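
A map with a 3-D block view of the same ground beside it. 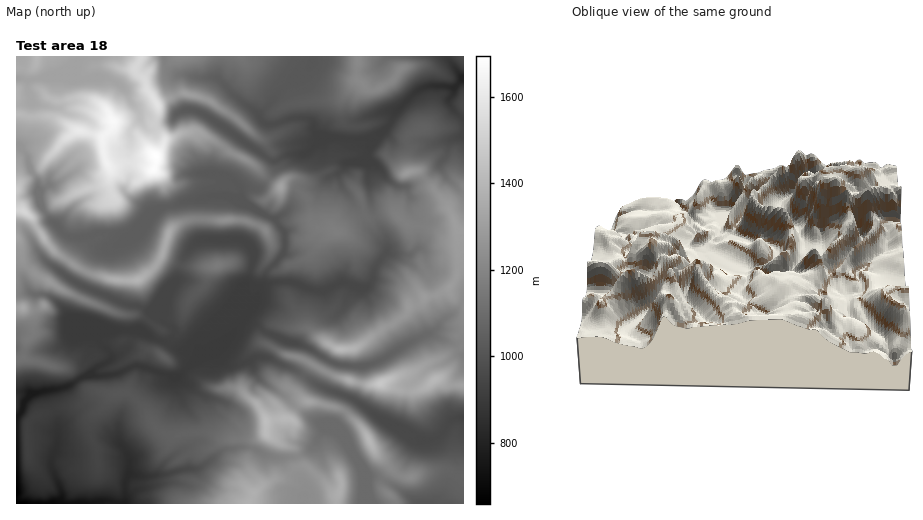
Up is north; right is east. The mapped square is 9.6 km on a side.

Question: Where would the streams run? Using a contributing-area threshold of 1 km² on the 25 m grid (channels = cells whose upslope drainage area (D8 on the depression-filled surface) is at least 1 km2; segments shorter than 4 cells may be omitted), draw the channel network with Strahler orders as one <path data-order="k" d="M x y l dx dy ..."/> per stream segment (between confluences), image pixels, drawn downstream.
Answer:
<path data-order="2" d="M56 503l-39 0"/><path data-order="2" d="M130 474l-5 8 0 20-6 1-1-1-6 0-1-1-12 0-1 1-6 0-1 1-35 0"/><path data-order="1" d="M229 449l-6 1-6 6-18 12-12 0-1 2-10 1-9 3-9 0-7 3-12 0-1-2-8-1"/><path data-order="1" d="M120 445l5 5 5 9 0 15"/><path data-order="1" d="M57 444l-1 1-1 7-3 7 0 9 9 21 0 10-5 4"/><path data-order="1" d="M322 431l6 0 7 2 28 30 7 10 1 30"/><path data-order="1" d="M364 407l13 10 8 4 8 8 13 9 29 0 5-2 5-5 3-7 5-5 2-1 8 0 0-1"/><path data-order="1" d="M204 396l-4-2-10-10-2 0-8-4-6-6"/><path data-order="3" d="M85 375l-18 12-7 1-1 1-7 0-2 1-10 1-1 2-5 0-9 9-1 6-3 4-3 4-1 3 0 75"/><path data-order="2" d="M174 374l-12 0-21-8-7 0-14 7-7 1-1 1-9 0-1 1-17-1"/><path data-order="2" d="M193 365l-4 1-8 8-7 0"/><path data-order="1" d="M248 362l-7 3-13 0-12-10-6 1"/><path data-order="2" d="M210 356l-3 2-3 2-2 0-2 2-3 0-2 3-2 0"/><path data-order="2" d="M99 342l12 11 0 6-3 3-11 5-5 5-4 1-3 2"/><path data-order="1" d="M83 338l9 0 4 1 3 3"/><path data-order="1" d="M427 334l-22 11-19 13-9 4-10 4-23 0-1-1-6 0-8-4-24-15-7-2-5 0-2-3-3 0-5-3-3 0-7-4-3 0-5-2-7-7-5-1-5-6-4 0"/><path data-order="2" d="M159 318l5 5 9 4 2 4-1 4-6 6-7 0-3-1-12-6-3-3-27 0-3 2-10 2-4 4 0 3"/><path data-order="2" d="M244 318l-10 15-24 23"/><path data-order="1" d="M158 310l0 7 1 1"/><path data-order="2" d="M259 290l-4 14-11 14"/><path data-order="1" d="M71 279l3 3 16 8 18 6 12 7 7 2 12 1 6 4 3 0 9 8 2 0"/><path data-order="1" d="M403 255l-12 0-1-1-5 0-9 11-2 6 0 6-3 5-6 6-14-3-3-2-8 0-15 8-9 0-1-1-3 0-7-2-6-4-7-2-18 0-10 3-5 5"/><path data-order="1" d="M216 240l26 0 10 10 0 17-2 4 0 6-1 2-8 9-10 16-23 24 0 10 6 7-1 0-20 20"/><path data-order="2" d="M257 212l13 6 2 0 13 15 0 16-8 13-10 8-2 5 0 6-5 5-1 4"/><path data-order="2" d="M154 208l3-1 16-1 14-6 12 0 14-5 8 0 7 3 11 8 9 1 9 5"/><path data-order="2" d="M41 192l0 8 2 5 0 4 2 3 3 3 2 5 6 5 10 10 5 2 10 0 14-4 20 1 1 1 6 0 1 1 7-3 24-25"/><path data-order="1" d="M399 186l-2 0-7-5-6-5-1-4-15-15 0-4"/><path data-order="1" d="M49 185l-7 5-1 2"/><path data-order="1" d="M207 173l3 0 1 1 12 0 4 2 8 5 6 7 1 9 15 15"/><path data-order="1" d="M343 167l4-4 3 0 11-4 7-6"/><path data-order="1" d="M28 165l4 7 6 7 0 8 3 5"/><path data-order="2" d="M368 153l2-7 8-8 1-4"/><path data-order="1" d="M452 139l1-1 7-1 1-3 2-3 0-10-1-3-13-14 0-5 4-4 1-7 1-1"/><path data-order="2" d="M323 138l39 1 17-5"/><path data-order="3" d="M379 134l2 0 9-10 6-13 23-22 9-3 27 1"/><path data-order="1" d="M218 124l4 1 7 6 5 3 9 9 16 10 6 3 6 4 6 0 4-3 6-2 15 0 9-5 12-12"/><path data-order="1" d="M140 120l0-5-2-5-8-9-4-9-8-9-6-2-2-2-29 0-3-3 0-4 2-1 0-14"/><path data-order="1" d="M32 97l-5-9 0-8-3-1-7 0"/><path data-order="3" d="M455 87l6-7 2 0 0 1"/><path data-order="1" d="M213 78l5 1 18 18 7 6 8 5 8 8 5 7 2 1 8 0 16-6 18 0 6 6 0 7 7 7 2 0"/><path data-order="1" d="M312 64l1-2 0-5"/>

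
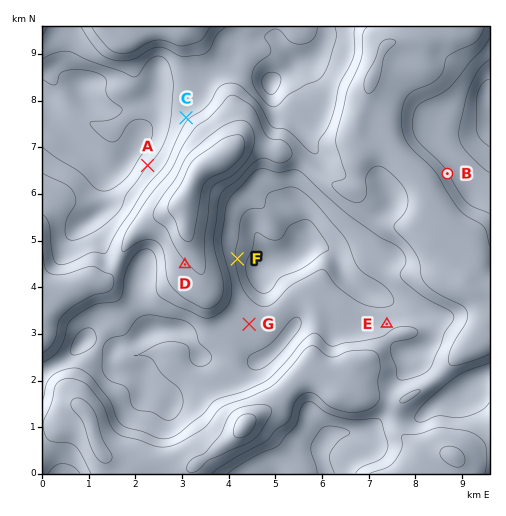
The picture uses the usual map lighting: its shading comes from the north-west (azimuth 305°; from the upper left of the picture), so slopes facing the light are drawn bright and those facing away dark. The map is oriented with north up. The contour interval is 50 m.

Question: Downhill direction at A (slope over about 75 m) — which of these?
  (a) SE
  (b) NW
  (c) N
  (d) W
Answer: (b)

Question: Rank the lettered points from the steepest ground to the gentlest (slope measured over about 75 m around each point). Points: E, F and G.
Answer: F E G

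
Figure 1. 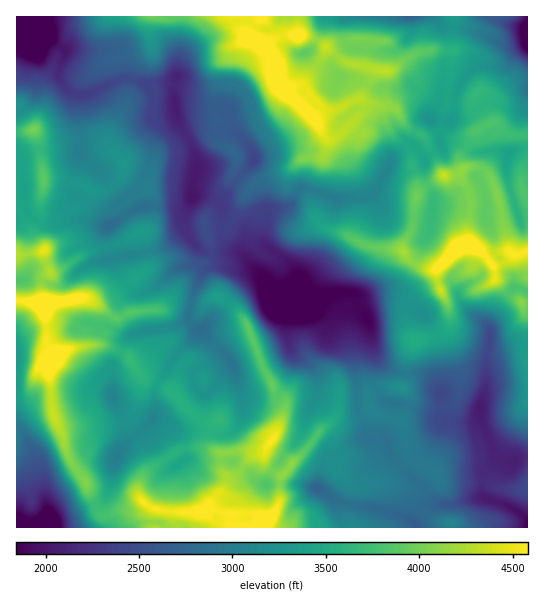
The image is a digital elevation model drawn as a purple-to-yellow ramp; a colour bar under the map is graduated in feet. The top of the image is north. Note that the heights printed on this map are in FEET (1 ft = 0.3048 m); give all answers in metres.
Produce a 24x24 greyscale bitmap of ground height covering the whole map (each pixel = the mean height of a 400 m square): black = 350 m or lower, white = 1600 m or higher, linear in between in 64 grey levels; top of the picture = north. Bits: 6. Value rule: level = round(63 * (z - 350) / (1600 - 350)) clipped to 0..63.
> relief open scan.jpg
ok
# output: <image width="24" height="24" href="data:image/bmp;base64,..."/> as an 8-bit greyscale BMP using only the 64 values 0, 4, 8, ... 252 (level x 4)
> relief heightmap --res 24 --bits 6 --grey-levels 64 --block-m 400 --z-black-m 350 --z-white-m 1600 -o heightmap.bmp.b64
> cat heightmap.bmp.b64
<image width="24" height="24" href="data:image/bmp;base64,Qk12BgAAAAAAADYEAAAoAAAAGAAAABgAAAABAAgAAAAAAEACAAATCwAAEwsAAAABAAAAAAAAAAAAAAEBAQACAgIAAwMDAAQEBAAFBQUABgYGAAcHBwAICAgACQkJAAoKCgALCwsADAwMAA0NDQAODg4ADw8PABAQEAAREREAEhISABMTEwAUFBQAFRUVABYWFgAXFxcAGBgYABkZGQAaGhoAGxsbABwcHAAdHR0AHh4eAB8fHwAgICAAISEhACIiIgAjIyMAJCQkACUlJQAmJiYAJycnACgoKAApKSkAKioqACsrKwAsLCwALS0tAC4uLgAvLy8AMDAwADExMQAyMjIAMzMzADQ0NAA1NTUANjY2ADc3NwA4ODgAOTk5ADo6OgA7OzsAPDw8AD09PQA+Pj4APz8/AEBAQABBQUEAQkJCAENDQwBEREQARUVFAEZGRgBHR0cASEhIAElJSQBKSkoAS0tLAExMTABNTU0ATk5OAE9PTwBQUFAAUVFRAFJSUgBTU1MAVFRUAFVVVQBWVlYAV1dXAFhYWABZWVkAWlpaAFtbWwBcXFwAXV1dAF5eXgBfX18AYGBgAGFhYQBiYmIAY2NjAGRkZABlZWUAZmZmAGdnZwBoaGgAaWlpAGpqagBra2sAbGxsAG1tbQBubm4Ab29vAHBwcABxcXEAcnJyAHNzcwB0dHQAdXV1AHZ2dgB3d3cAeHh4AHl5eQB6enoAe3t7AHx8fAB9fX0Afn5+AH9/fwCAgIAAgYGBAIKCggCDg4MAhISEAIWFhQCGhoYAh4eHAIiIiACJiYkAioqKAIuLiwCMjIwAjY2NAI6OjgCPj48AkJCQAJGRkQCSkpIAk5OTAJSUlACVlZUAlpaWAJeXlwCYmJgAmZmZAJqamgCbm5sAnJycAJ2dnQCenp4An5+fAKCgoAChoaEAoqKiAKOjowCkpKQApaWlAKampgCnp6cAqKioAKmpqQCqqqoAq6urAKysrACtra0Arq6uAK+vrwCwsLAAsbGxALKysgCzs7MAtLS0ALW1tQC2trYAt7e3ALi4uAC5ubkAurq6ALu7uwC8vLwAvb29AL6+vgC/v78AwMDAAMHBwQDCwsIAw8PDAMTExADFxcUAxsbGAMfHxwDIyMgAycnJAMrKygDLy8sAzMzMAM3NzQDOzs4Az8/PANDQ0ADR0dEA0tLSANPT0wDU1NQA1dXVANbW1gDX19cA2NjYANnZ2QDa2toA29vbANzc3ADd3d0A3t7eAN/f3wDg4OAA4eHhAOLi4gDj4+MA5OTkAOXl5QDm5uYA5+fnAOjo6ADp6ekA6urqAOvr6wDs7OwA7e3tAO7u7gDv7+8A8PDwAPHx8QDy8vIA8/PzAPT09AD19fUA9vb2APf39wD4+PgA+fn5APr6+gD7+/sA/Pz8AP39/QD+/v4A////ACgkTIygsMDI0NDQ1MCcgHRsaGBoaFhIOEQ8bKCYvLiwvMzEtLiAaHBwbGhkXEA8SFRUlKSEnJyYoLS0sLCIeHx0cGxsYERARGBwrJh4gIyQnLC0xKyggHxwbHBoXEQ8QHCcsJiEfHyElJiYvLiUlHxsbGxcUEBEXIi0qJCAgHyMkJSElKyIiIB0cGxYUDxMdJy8oIx8jIyQhIB8lKCIgHx0dHRYVEhMdKTYuJiImIyIhHh4nHhkbGRcZHRoYFRUeJzQyLCckIiEdHCIlExIQERAZIyIgGRcgKjMsKSgkIR8bHSUaDAwMDQwaIiIkGxokMzgzMSgmJSEdIB8NBwcKCw0bICQoIiMqKy4pKSQiIB4ZGxMLCgoMDxQdIy0rLC8rLS4mIR8gHxoVEg4NDg4SGiMoLDEzMTIyKSojIB4gHhUSExAQFRseJigpKykzNC8vJCMhHhsdHRISExMSFh8iIiIhKCgrLCwoJCUhIB4cGxEOEhYWGBweHh4gKSgrLCsnJCcgHx8eGxIOEhYZHyIlJSEfJiouKyknJCUeHiAeGhMPFBcXISsuLCchJCQnKCUkKCUdHR4aFRETFxcbJS4yMC0oJiMkKCgmIR8YFxoYEw8UFxghLjQzMC8tJyIjJiYiGBYTFBUWExAUGRsqNjQuLi4sJyQjJSQfEBARFhYXFxEYJCkzNTAuLi8uKSUjIh8bBwkPFRgaHhgeLDM1My4vLCwqKCckIRsRBAgRGh8hJSUoLzQ0MjEmJCQiHyAhHRgOA=="/>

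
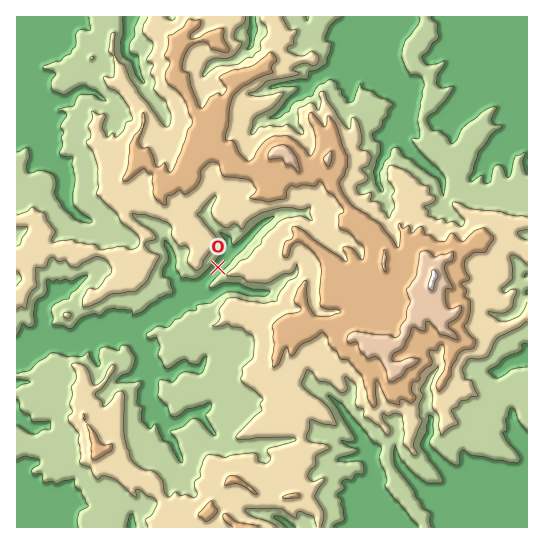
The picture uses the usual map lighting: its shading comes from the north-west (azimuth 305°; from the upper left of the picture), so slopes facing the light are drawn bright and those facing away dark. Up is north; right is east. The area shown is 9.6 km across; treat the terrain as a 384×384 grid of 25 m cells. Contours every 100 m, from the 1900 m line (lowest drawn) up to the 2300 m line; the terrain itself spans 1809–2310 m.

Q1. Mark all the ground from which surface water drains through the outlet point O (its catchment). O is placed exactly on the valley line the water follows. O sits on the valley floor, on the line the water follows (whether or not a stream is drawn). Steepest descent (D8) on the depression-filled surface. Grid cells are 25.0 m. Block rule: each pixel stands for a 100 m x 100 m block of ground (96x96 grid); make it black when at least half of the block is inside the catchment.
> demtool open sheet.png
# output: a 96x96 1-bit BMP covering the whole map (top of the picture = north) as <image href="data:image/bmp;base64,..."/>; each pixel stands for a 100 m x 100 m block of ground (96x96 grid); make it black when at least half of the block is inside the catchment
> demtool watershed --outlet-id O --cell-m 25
<image width="96" height="96" href="data:image/bmp;base64,Qk2+BAAAAAAAAD4AAAAoAAAAYAAAAGAAAAABAAEAAAAAAIAEAAATCwAAEwsAAAIAAAAAAAAA////AAAAAAAAAAAAAAAAAAAAAAAAAAAAAAAAAAAAAAAAAAAAAAAAAAAAAAAAAAAAAAAAAAAAAAAAAAAAAAAAAAAAAAAAAAAAAAAAAAAAAAAAAAAAAAAAAAAAAAAAAAAAAAAAAAAAAAAAAAAAAAAAAAAAAAAAAAAAAAAAAAAAAAAAAAAAAAAAAAAAAAAAAAAAAAAAAAAAAAAAAAAAAAAAAAAAAAAAAAAAAAAAAAAAAAAAAAAAAAAAAAAAAAAAAAAAAAAAAAAAAAAAAAAAAAAAAAAAAAAAAAAAAAAAAAAAAAAAAAAAAAAAAAAAAAAAAAAAAAAAAAAAAAAAAAAAAAAAAAAAAAAAAAAAAAAAAAAAAAAAAAAAAAAAAAAAAAAAAAAAAAAAAAAAAAAAAAAAAAAAAAAAAAAAAAAAAAAAAAAAAAAAAAAAAAAAAAAAAAAAAAAAAAAAAAAAAAAAAAAAAAAAAAAAAAAAAAAAAAAAAAAAAAAAAAAAAAAAAAAAAAAAAAAAAAAAAAAAAAAAAAAAAAAAAAAAAAAAAAAAAAAAAAAAAAAAAAAAAAAAAAAAAAAAAAAAAAAAAAAAAAAAAAAAAAAAAAAAAAAAAAAAAAAAAAAAAAAAAAAAAAAAAAAAAAAAAAAAAAAAAAAAAAAAAAAAAAAAAAAAAAAAAAAAAAAAAAAAAAAAAAAAAAAAAAwAAAAAAAAAAAAAB/wAAAAAAAAAAAAAD/4AAAAAAAAAAAAAD/4AAAAAAAAAAAAAD/wAAAAAAAAAAAAAH/wAAAAAAAAAA/gAH/gAAAAAAAAAB/4AH/gAAAAAAAAAD/+AP/gAAAAAAAAAH//Af/gAAAAAAAAAP//g//gAAAAAAAAAH//x//gAAAAAAAAAH//7//AAAAAAAAAAH////+AAAAAAAAAAP////8AAAAAAAAAA/////4AAAAAAAAAB/////wAAAAAAAAAD/////gAAAAAAAAAP/////AAAAAAAAAAf////+AAAAAAAAAAf////+AAAAAAAAAAf////8AAAAAAAAAAH////4AAAAAAAAAAD////4AAAAAAAAAAB////4AAAAAAAAAAA/4P4YAAAAAAAAAAA/wHwAAAAAAAAAAAAfgDwAAAAAAAAAAAAcADgAAAAAAAAAAAAAAAAAAAAAAAAAAAAAAAAAAAAAAAAAAAAAAAAAAAAAAAAAAAAAAAAAAAAAAAAAAAAAAAAAAAAAAAAAAAAAAAAAAAAAAAAAAAAAAAAAAAAAAAAAAAAAAAAAAAAAAAAAAAAAAAAAAAAAAAAAAAAAAAAAAAAAAAAAAAAAAAAAAAAAAAAAAAAAAAAAAAAAAAAAAAAAAAAAAAAAAAAAAAAAAAAAAAAAAAAAAAAAAAAAAAAAAAAAAAAAAAAAAAAAAAAAAAAAAAAAAAAAAAAAAAAAAAAAAAAAAAAAAAAAAAAAAAAAAAAAAAAAAAAAAAAAAAAAAAAAAAAAAAAAAAAAAAAAAAAAAAAAAAAAAAAAAAAAAAAAAAAAAAAAAAAAAAAAAAAAAAAAAAAAAAAAAA="/>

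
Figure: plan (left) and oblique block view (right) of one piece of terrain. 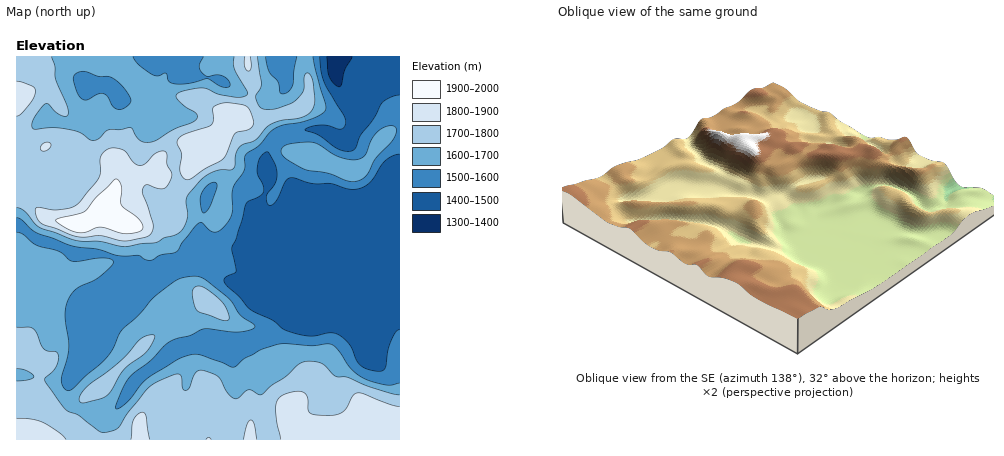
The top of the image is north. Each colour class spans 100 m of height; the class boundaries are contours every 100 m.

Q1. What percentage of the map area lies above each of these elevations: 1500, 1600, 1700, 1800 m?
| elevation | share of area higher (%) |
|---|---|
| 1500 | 79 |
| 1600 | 60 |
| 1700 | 34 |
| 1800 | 11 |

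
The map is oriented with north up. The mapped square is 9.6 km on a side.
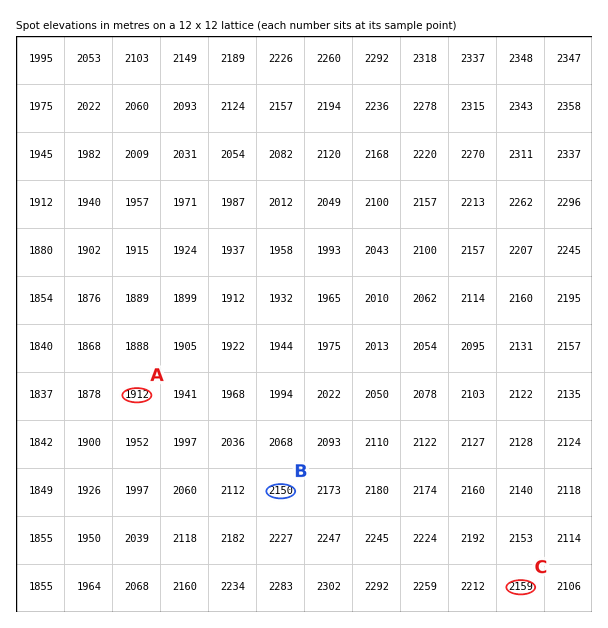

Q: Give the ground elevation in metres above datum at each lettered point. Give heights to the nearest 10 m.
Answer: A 1910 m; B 2150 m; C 2160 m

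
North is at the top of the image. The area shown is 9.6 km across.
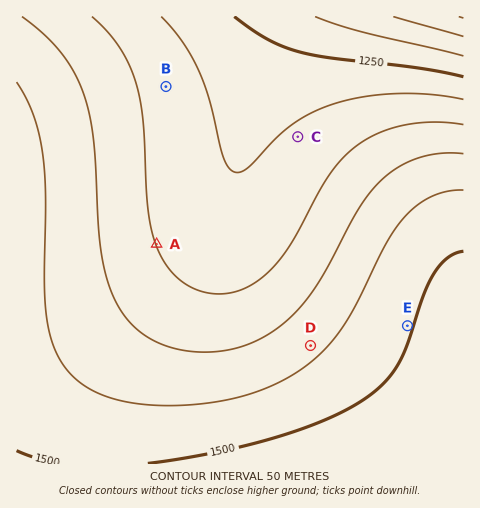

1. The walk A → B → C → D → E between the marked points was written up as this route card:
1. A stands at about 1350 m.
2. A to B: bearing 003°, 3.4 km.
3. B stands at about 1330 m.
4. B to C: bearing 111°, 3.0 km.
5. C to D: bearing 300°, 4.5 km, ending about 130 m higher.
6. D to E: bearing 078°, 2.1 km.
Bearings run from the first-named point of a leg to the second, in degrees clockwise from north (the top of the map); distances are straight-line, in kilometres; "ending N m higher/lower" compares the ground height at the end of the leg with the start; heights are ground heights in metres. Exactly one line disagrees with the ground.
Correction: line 5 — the bearing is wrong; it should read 176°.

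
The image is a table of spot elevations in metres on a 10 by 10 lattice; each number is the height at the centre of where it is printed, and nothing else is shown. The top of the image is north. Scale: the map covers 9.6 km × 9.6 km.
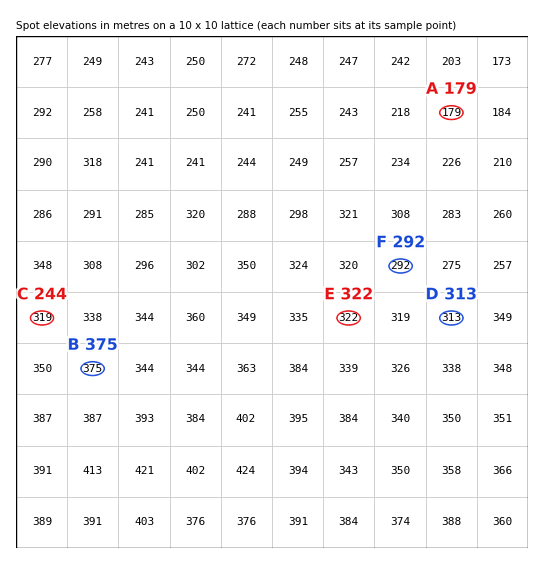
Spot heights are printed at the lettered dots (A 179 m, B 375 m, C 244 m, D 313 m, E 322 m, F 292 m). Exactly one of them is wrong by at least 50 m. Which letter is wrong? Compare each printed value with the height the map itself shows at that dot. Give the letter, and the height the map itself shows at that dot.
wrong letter C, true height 319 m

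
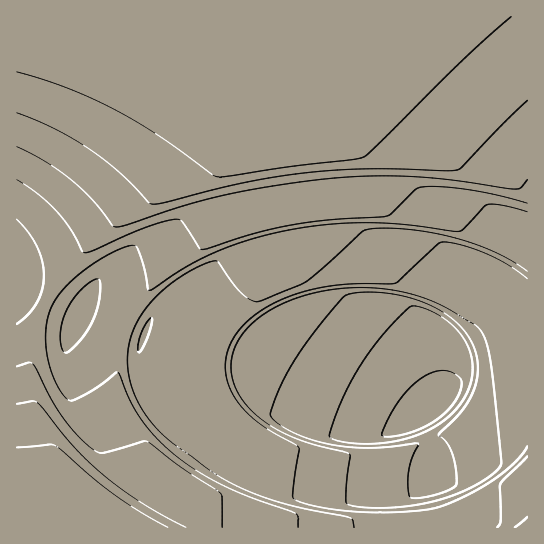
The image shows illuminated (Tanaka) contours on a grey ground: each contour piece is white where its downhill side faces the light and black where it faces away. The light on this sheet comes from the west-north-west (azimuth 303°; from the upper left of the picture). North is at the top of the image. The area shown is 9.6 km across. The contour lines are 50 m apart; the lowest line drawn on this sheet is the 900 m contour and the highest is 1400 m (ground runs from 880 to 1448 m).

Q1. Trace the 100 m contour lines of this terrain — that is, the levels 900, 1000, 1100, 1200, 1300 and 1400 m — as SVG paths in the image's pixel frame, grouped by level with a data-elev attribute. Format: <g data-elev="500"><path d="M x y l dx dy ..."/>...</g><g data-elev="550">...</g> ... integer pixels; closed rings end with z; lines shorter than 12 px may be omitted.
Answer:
<g data-elev="900"><path d="M385 437l-3-2 0-2 11-23 12-17 13-12 12-8 12-3 11 3 8 6 0 8-4 12-8 10-10 9-13 8-12 5-14 4z"/></g><g data-elev="1000"><path d="M413 498l-3-1-1-3-1-19 3-14 7-18-47 5-39-3-22-6-16-6-16-10-8-8 10-28 18-32 33-44 13-14 5-3 18-2 22 1 21 5 19 7 17 9 13 11 10 13 6 13 3 11 0 11-6 21-12 19-21 21 0 1 8 8 6 12 3 15 0 15-4 4-14 5-17 4z"/></g><g data-elev="1100"><path d="M527 446l-13 17-23 18-29 17-27 10-30 4-35 0-32-2-29-5-12-4-4-4 6-50-36-21-20-17-8-11-6-11-3-10-1-11 3-16 8-16 13-15 18-12 27-12 29-8 28-3 44-1 46-41 6 0 13 3 24 8 24 12 19 14"/><path d="M138 352l0-7 3-11 5-11 5-5 1 5-5 15-6 13-2 2z"/></g><g data-elev="1200"><path d="M298 527l0-10-4-4-44-16-28-12-28-16-24-18-17-17-15-19-9-16-11-27-21 16-16 9-10 4-5-3-7-9-6-14-5-14-2-16 0-15 2-13 4-11 6-11 15-16 18-14 22-13 17-6 5 0 3 3 6 20 4 20 2 1 35-22 26-14 35-13 36-10 43-6 41-2 36 1 57 7 5-2 23-24 14 0 26 7"/><path d="M527 517l-12 10"/><path d="M17 219l12 14 8 13 5 15 2 14-2 15-5 13-9 11-11 10"/></g><g data-elev="1300"><path d="M186 527l-44-24-39-28-29-28-37-45-4-1-16 3"/><path d="M17 147l28 14 26 18 20 19 21 27 3 2 11-2 57-19 40-11 41-8 57-8 46-3 44 1 40 3 64 9 6-2 6-7"/></g><g data-elev="1400"><path d="M17 72l46 15 46 19 48 28 56 41 12 2 65-10 65-8 9-2 99-98 48-42"/></g>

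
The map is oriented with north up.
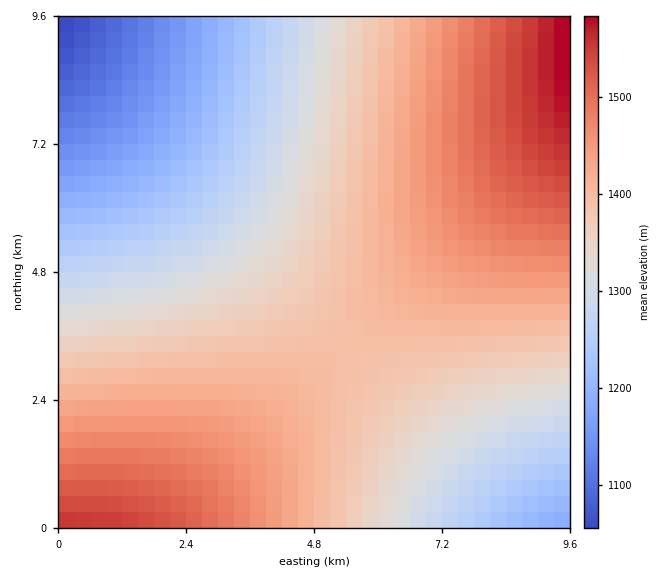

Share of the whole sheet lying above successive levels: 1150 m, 95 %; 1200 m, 90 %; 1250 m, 83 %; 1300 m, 73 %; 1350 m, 60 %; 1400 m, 40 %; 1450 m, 22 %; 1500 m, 10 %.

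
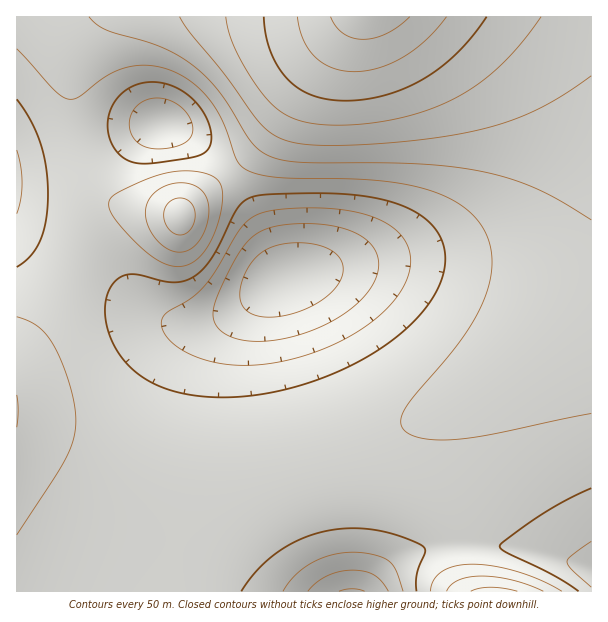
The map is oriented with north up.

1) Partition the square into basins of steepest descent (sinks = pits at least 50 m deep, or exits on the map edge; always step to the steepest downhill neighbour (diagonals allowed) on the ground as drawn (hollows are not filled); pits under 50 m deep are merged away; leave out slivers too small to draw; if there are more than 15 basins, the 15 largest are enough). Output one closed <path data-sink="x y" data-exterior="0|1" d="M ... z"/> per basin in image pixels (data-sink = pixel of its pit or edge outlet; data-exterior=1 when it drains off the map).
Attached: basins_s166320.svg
<path data-sink="285 278" data-exterior="0" d="M591 16l-237 0-47 59-45 68-25 25-40 30-17 18-36-6-30 0-7 2-10 10-48 86-15 22-18 21 0 75 43 10 48 15 55 12 27 3 72-2 69-13 62-19 46-23 59-37 48-40 31-30 16-21z"/><path data-sink="351 591" data-exterior="1" d="M465 392l-27 17-58 27-56 16-34 8-44 6-57 0-36-4-46-11-48-15-42-9-1 164 452 1-8-23-3-42-15-68 2-39 7-13z"/><path data-sink="161 125" data-exterior="0" d="M353 16l-252 0-19 23-6 15-4 21 0 39 2 20 10 31 10 21 16 14 13 5 33 5 24 6 17-18 40-30 25-25 45-68 45-55z"/><path data-sink="591 570" data-exterior="1" d="M591 282l-15 20-33 32-34 28-48 35-10 10-7 13-2 39 15 68 3 42 4 15 6 8 122-1z"/><path data-sink="17 182" data-exterior="1" d="M99 16l-83 1 1 333 17-20 15-22 48-86 10-10 7-2 43 0-34-5-16-6-17-20-11-27-7-38 0-39 4-21 6-15z"/>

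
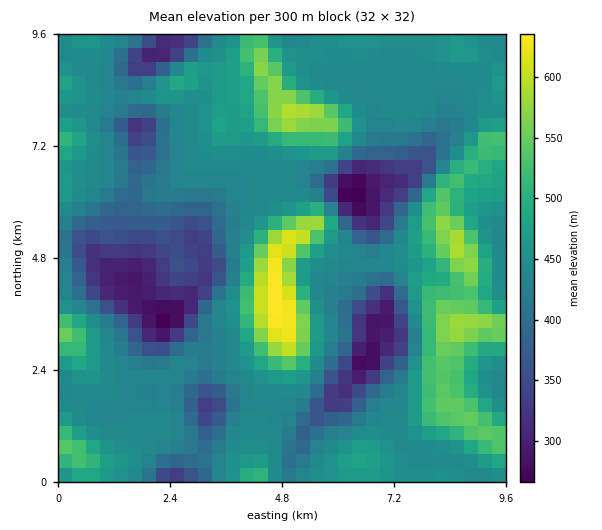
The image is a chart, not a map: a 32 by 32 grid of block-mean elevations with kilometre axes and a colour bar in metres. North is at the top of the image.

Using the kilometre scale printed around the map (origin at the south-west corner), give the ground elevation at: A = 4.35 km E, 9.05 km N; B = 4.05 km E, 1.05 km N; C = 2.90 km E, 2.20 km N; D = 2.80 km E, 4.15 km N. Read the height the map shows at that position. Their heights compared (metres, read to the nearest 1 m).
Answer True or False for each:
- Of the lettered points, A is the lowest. False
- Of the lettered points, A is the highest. True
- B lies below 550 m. True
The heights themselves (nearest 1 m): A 577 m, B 445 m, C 410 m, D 319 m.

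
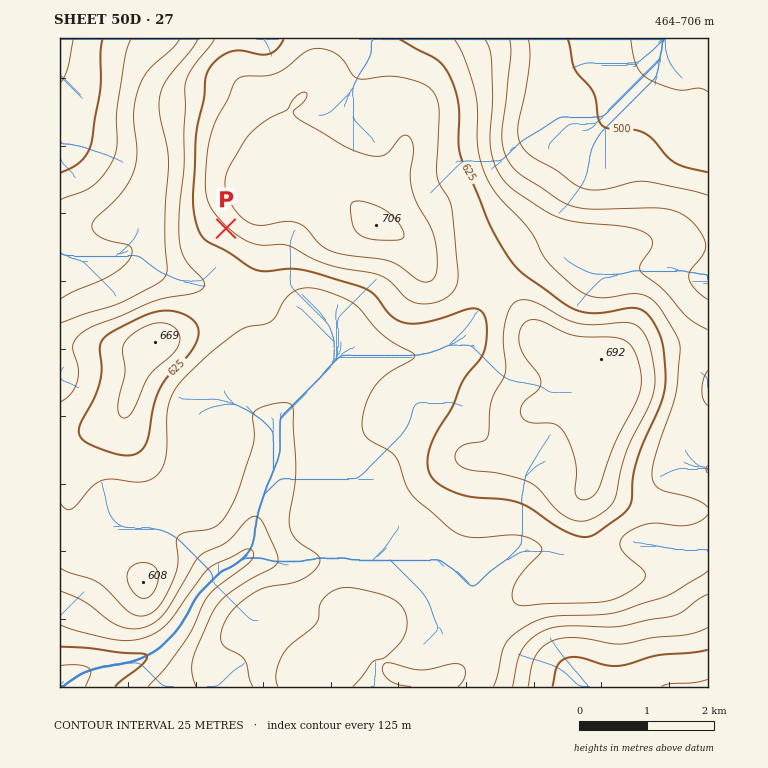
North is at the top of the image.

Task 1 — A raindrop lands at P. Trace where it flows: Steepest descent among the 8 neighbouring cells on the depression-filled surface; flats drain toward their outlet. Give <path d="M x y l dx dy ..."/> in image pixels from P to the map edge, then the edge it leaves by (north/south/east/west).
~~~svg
<path d="M226 229l-42 42-26 0-20-15-74 0-2-2-2 0"/>
exit: west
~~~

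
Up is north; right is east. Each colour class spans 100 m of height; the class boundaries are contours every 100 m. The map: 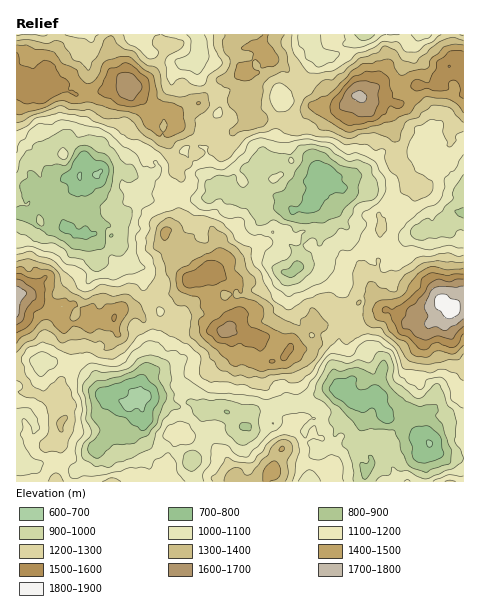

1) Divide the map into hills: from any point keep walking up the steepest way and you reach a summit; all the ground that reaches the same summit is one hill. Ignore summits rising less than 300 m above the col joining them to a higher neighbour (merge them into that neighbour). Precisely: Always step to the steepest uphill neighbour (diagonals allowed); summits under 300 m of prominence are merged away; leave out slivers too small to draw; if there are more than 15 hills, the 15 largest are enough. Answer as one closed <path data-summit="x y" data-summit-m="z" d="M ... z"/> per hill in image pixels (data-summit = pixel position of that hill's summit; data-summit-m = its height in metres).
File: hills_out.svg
<path data-summit="442 301" data-summit-m="1850" d="M304 155l-17 1-7 9-9-4-4 5-11 7-11-4-3 1-9 8-7 11 13 11 20-1-3 2 0 10 12 22 13 11 6 1-8 3-2 2 8 22 7 0 6-6 22-3 2 10 7 4 5 8 6 5-6 11 6 21-6 54 11 18 6 6 11 1 0 22-10 20 14 29-1 9 98 1 1-269-19 8-2 7-8 6-10-8-18 11-9 12-6-3-7 3-20-3-19-12 0-7-10-15 1-6 6-8-1-8-8-6-7-2-4 1 1-3-7-8-3-11z"/><path data-summit="132 86" data-summit-m="1696" d="M308 34l-111 0 3 19-12 10-19-2-21-9-12-18-119 0-1 153 12 0 3-3 1-8-4-8 1-7 7-1 9 6 4-15 12-14 7 0 10 10 6 9 1 9 11 10 7-6 14-2 9 2 10 7 19-3 6-8 29-19 10 0 6 4 3 27 2 6 7 5 10 0 5-10 9-8 3-1 6 4 8-1 11-9-3-11 14-28 2-9-1-20 22-9 4-5 3-13 9-9-8-12z"/><path data-summit="361 96" data-summit-m="1745" d="M463 34l-101 0-9 8-7 2-9 10-15 3-11 11-3 13-4 5-22 9 1 20-3 13-13 24 1 6 4 4 8 3 7-9 5-1 19 3 4 5 2 9 7 8-1 3 11 1 9 8 0 6-6 8-1 6 10 15 0 7 19 12 11 3 16-3 6 3 9-12 18-11 10 8 8-6 2-7 19-9z"/><path data-summit="224 331" data-summit-m="1637" d="M225 188l-8 1-8 9-23 2-6-4-11 11-8 0-13-7-7 1-12 7-9 15-13 3 5 7 0 9 30 29 4 10 12 13-1 12 4 5 0 5 4 4 11 2 5 5 0 7-6 10-1 10-6 8 14-1 13 5 14 3 3 5 0 29 2 6 24 7 4 8 4 2 5-11 8-7 26-2 8-3 6 1 9-7 15-6 20-2-9-13 6-51-6-24 6-11-6-5-5-8-7-4-2-10-22 3-6 6-7 0-8-22 2-2 8-3-6-1-13-11-12-22 2-11-19 0z"/><path data-summit="17 295" data-summit-m="1746" d="M21 214l-5 0 0 148 25-2 8 3 7 0 28 15 18 16 14 3 13 8 11-13 1-10 7-10 0-22 12-18-2-13 3-8-11-9-6-7-3-24-29-29-2-6-9 0-5-2-13 1-16-7-27 0-11-11z"/><path data-summit="272 472" data-summit-m="1466" d="M335 389l-27 8-9 7-6-1-8 3-26 2-8 7-5 11-26 8-11 0-5 17-13 11 4 19 169 1 2-10-14-29 10-20 0-22-11-1-8-10z"/>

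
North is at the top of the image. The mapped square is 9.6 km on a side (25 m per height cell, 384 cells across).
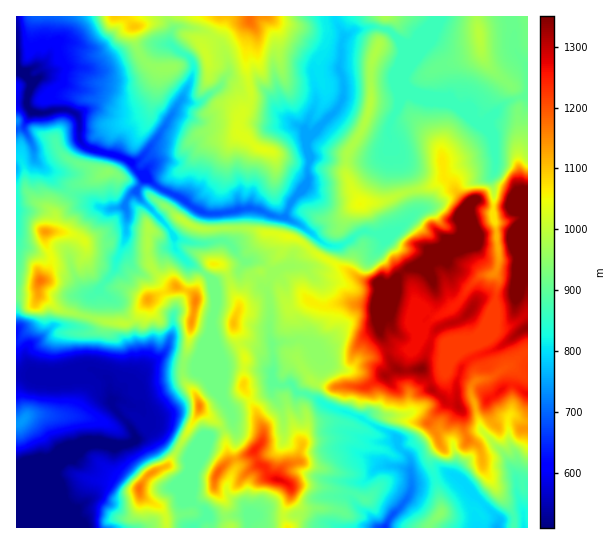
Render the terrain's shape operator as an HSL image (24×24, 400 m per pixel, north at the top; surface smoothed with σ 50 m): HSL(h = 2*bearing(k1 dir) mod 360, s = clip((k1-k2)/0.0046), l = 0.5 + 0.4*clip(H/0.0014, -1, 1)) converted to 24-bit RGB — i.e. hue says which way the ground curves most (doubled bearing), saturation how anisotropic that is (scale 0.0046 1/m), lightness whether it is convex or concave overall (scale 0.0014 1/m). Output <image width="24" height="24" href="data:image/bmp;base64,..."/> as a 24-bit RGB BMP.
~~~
<image width="24" height="24" href="data:image/bmp;base64,Qk32BgAAAAAAADYAAAAoAAAAGAAAABgAAAABABgAAAAAAMAGAAATCwAAEwsAAAAAAAAAAAAAaKCffGKUj09PMEaD5pzv2GhCRrBBUkTDVXierq46TaOjVVdy2dNQqURdYFGimsZooCwiCnhmhInC1palaqexaWSMZSFVUeBIZpJpa114nYOAPnhmIlOO993ULtGUdj1tdiiFs/OPiy5FVkEozOJqMMqxSo2VgVaowaDRmnirIFZQorp3lFd2WyJJtOylPECPeYdXRXqEl6u8mnqmMn13U8xh/8zwKNLUID1n/M/RNBTTuNn0xu34wh9OP2+keZ1XRYBXuXJiSS1lrsJKMxcW0F1Vk9mWWDFgi59iTJRRJlUhb7RRdHMuLWw3QWYw/46aL1pdltxNTSDn1vSKIzFq7rioOTpZe2lkmGSEaJazXzGB3l5iPFH3ovixlSZ6jzRNrZ66h26fjnqjQ5mNhtTBL3eRN2JD0C5v5z4jKeArEhAj+PTTFxxX49OoU0WAdnyinj9NYRcaeSa0meuYmiAlgcAQ53ZRSkzXtZ7MkIbCmpS8hKC0g0ZsiW+UcVNtEiEh//nMNS+sKzxjs+OPmDekysx7SRAoUCkPd2ofYspIHHkpuk8eseO+dwXQocdVZV4glJFKbWRLfXhZi2dleWuCd36FYjmChZjNp/57Syhd4e/JP2x1mHI/lh0qd3D509P42rXxlde1NiqjjezL3ah4Dzdm3afMYY/YlYxbd3BHYXBIcWxQcWVEZXFPJUBT6eK1c2ZPX152yddhaUV6glaoe7GSNVg8Z0MSY5Mv2ZyffIbPbL9Zsp9Vm0yvT31CgnpeuT9nzX+gslmBlEN6mcB1a3g+KY0kDoKBg9U3dEZ2ndBpZ1KJVpJjiHVoa1pxiEjKoEt8j8VhTHZnt3VPV3JZXZ2Ew2nNpXdGXi8bP5MfnN8ugpTqtqvpxYriree3AxpR+f2/JiZ96Om8S015n3uGe2BohpRpIkdH2pyOnMeET091o2G0umvPTqFfRVBq1qRVtnv1m+njVrvJZnZKWkk8s1XD7MXLCBsr+fvQEBs65N6uZkyKZ2ahl6G9dne1cHrD4XKQxaqKQE1ppY5bLmdP3rC7IyJs2NFwMyu+79jIUT+AcZhgR5GhQZ9wrT0u0ur58ziGLV4SmbVUgFeIX5eVm6tucE5bSJk+b+7w9tTnZTRwkcmDpV9dL4oyGxRJ7ph1Kqye14FFZT96rLmML2NznlGPZdBshiggVQ/T2evyZTOGkmBUgo5djWdRl+XscZjkDSYTu2c15X7Ex3GcqZxYnZRKBx9N6N17TyZm7/PFWJK/nbPQan2/MCF94+uyRQZJj7IdrKgbSFWbpLHXvtPuStz8UQUFOHgXoIhFDjMgauGm8U6163Hu5vLZBAA77+/SJXyC1M5okqFWe3tOxIJED1aruAAxzP/0AFv2p6gAStwHe0wLMSIC0BtoeZTByX2bdqplRnFHDjAaKMkM52uw0u50FgIxouYTUIvHhrOhoVFogUFDy8JSADMuq/+4MgsBii5Dw6inOZWPbU2fXMtvK3JNcUdesMCUnKfGuZnXlGfJMHdnE6VC/s3SBwBw8tnZNMFCbzY9mXJUlZjM2ObzWQn+cRJM4cLiW3+NqaF+kFabVIKFysqWHDNad4+yvdenYW9iYmhVZk1du21+hrpvWWoiCyAotOmUL1XCsYltmvLJcRkAMhgBtmMMLmhyv09NrHyjqIOldGCdoMzYyt/nKR9zTKCT2rebUWtYbm14WU9qoL+Wm6iTk3yPKCZYodk4M5v/2OvzvxrNtFbWm5fDxI2VHZqIUIeXw5OpfHGRpsSXSJE5e1I+czZvSndir2OCzZSIUV92ZISRgLCMopKIhFx4Rkd3oqx7z2IAS1gLaQEANLBOnnKBjnF60aWPDzg2woA5q36ptKaPo6RobkBeV6CDTZxWNE5W6cu2Q198eqaGcIFdi2VVfmRqVHd1iaVzE6Pw0JvHene6c3qsXWB6pHR8vKuXLnR97wwXJpI9sJN1v0BHWrmzYXmcmqJ+KzFX4uSfVk92h2BgiYlqeoBteWxtkXJwWqNzpBEQR38+d45qg3NZZEphoK16kbW45c/mASCLYW+2tKBkubpcW8FfSEVkj5h3NjBl49qnSmNtZX6MpI2giHWRlHeOfauWgmiBkCzSYYyQZ4SChkhlfEtEgdBOS2I4XBkiddqneVB4n5Bjsblno6NfZ29+ZpZ+N0lt0r6ij37CYX14ZIJxiG6GtreNZ3SCg2+DpyvKfmqgXlqVbESjtOPYtOS4WVa9MXG2wz9obFGvhrWZyHKLd7eYaKGvY1SHW0R/jqokx2wdbqKYYn2Acmd8tbyLcGF8fnGI"/>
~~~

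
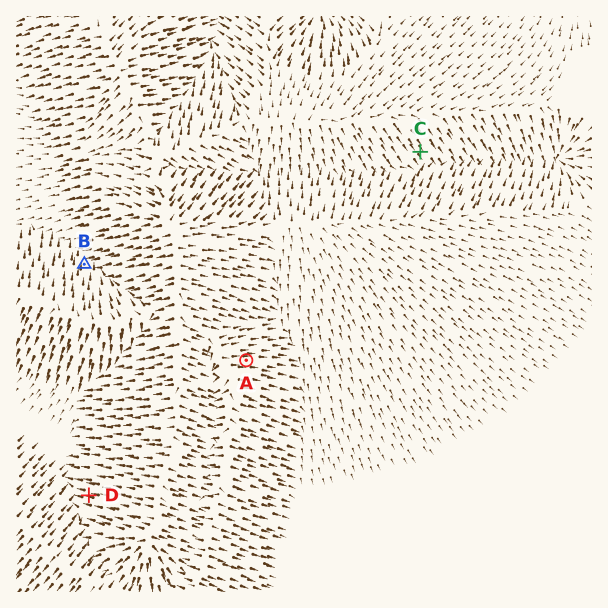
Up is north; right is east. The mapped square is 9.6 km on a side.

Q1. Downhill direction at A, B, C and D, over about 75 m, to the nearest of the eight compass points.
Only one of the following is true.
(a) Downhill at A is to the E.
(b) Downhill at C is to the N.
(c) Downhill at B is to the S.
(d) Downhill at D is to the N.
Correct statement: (a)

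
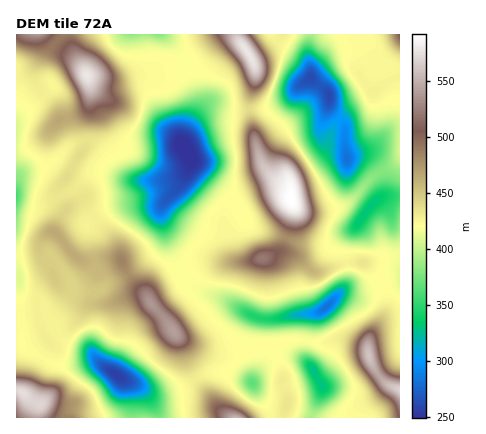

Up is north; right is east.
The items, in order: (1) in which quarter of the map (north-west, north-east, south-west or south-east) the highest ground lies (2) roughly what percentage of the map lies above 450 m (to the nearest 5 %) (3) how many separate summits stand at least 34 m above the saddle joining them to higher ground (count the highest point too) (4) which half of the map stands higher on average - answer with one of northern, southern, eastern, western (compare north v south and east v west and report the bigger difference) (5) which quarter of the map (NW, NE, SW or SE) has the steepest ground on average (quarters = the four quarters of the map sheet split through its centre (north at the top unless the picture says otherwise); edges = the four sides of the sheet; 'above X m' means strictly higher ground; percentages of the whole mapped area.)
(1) Look to the north-east quarter for the highest ground.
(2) About 25 % of the map lies above 450 m.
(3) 10 summits rise at least 34 m above their surroundings.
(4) On average the southern half of the map is the higher ground.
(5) Slopes are steepest in the north-east quarter.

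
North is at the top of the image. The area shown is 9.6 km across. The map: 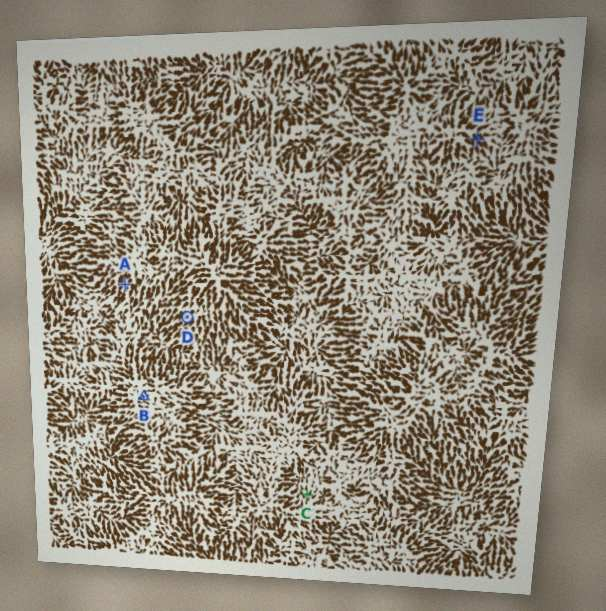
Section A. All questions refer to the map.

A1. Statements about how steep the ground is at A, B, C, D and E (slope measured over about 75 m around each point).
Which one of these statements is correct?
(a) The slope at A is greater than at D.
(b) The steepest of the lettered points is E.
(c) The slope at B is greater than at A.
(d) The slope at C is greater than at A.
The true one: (a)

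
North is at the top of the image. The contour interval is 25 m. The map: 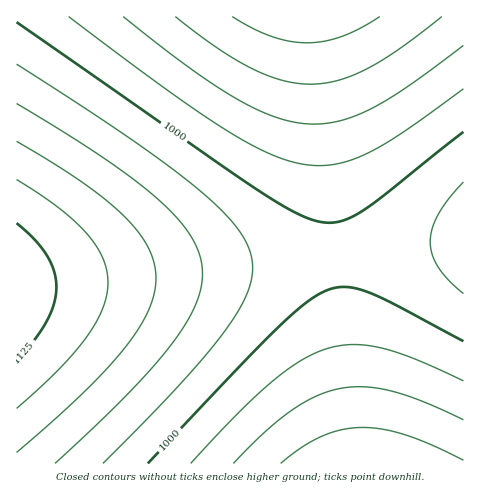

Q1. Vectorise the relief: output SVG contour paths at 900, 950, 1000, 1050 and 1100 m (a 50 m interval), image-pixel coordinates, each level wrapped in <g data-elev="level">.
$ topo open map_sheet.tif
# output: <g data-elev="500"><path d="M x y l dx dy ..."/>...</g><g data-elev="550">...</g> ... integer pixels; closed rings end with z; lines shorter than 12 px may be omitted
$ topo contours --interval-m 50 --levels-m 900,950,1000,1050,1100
<g data-elev="900"><path d="M380 17l-20 11-18 8-17 5-18 2-17-2-18-4-19-9-21-11"/></g><g data-elev="950"><path d="M233 463l31-30 27-22 24-14 25-8 24-2 27 4 32 10 40 19"/><path d="M463 45l-56 42-37 22-16 7-17 5-16 3-15 0-16-3-18-5-38-19-48-31-63-49"/></g><g data-elev="1000"><path d="M148 463l129-134 29-26 21-13 9-2 10-1 22 5 27 12 68 37"/><path d="M463 132l-79 63-23 17-12 6-10 4-11 1-10-2-26-10-36-22-239-167"/></g><g data-elev="1050"><path d="M55 463l73-70 25-26 20-25 14-21 10-20 5-17 0-17-4-16-8-16-14-18-19-18-24-20-31-22-85-53"/></g><g data-elev="1100"><path d="M17 408l41-38 28-33 10-15 7-14 4-13 1-12-1-13-5-13-6-12-10-13-29-25-40-27"/></g>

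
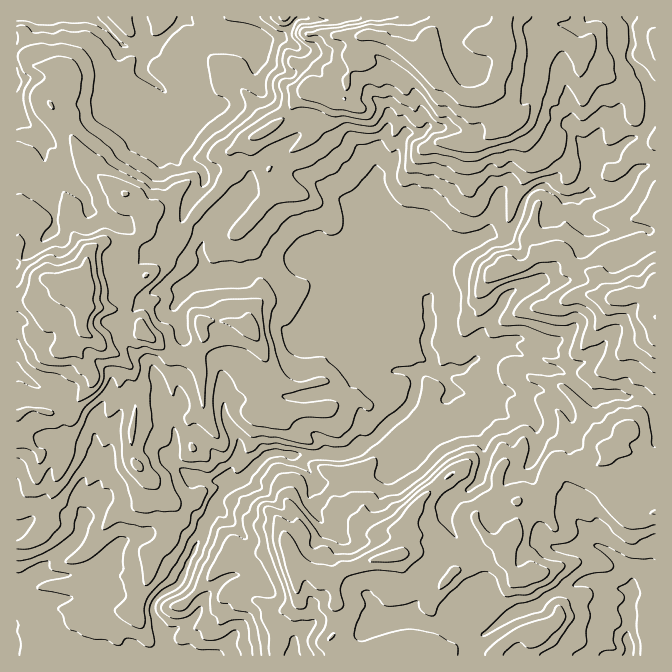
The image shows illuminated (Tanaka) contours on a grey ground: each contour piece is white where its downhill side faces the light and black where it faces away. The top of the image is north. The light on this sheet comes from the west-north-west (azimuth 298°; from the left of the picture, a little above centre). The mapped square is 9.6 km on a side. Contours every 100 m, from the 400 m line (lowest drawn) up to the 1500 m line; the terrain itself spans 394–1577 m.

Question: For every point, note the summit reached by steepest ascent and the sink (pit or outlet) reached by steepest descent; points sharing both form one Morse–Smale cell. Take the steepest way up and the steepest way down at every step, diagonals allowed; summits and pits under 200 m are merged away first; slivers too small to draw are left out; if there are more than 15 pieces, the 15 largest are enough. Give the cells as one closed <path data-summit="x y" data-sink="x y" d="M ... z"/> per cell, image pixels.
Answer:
<path data-summit="504 17" data-sink="17 645" d="M655 16l-316 1 5 15 4 4 13 1-5 13-2 13-8 17-2 17-2 2-8 0-20-8-6 0-12 9-7 13-5 6-20 14-27 13-6 6 3 20-18 21-13 12-12 17 15 11-5 14 0 8 3 10 0 13 3 3 33-2 18-11 17 8 7 0 17-14-8 13-8 8 0 5 3 7 3 22 15 11 5 0-5 5-3 34 2 20 5 8-20 3-21-5-15 6-22 2-6 4 2 15 13 20 0 13-10 25-13-23-14-17-7-4-6 0-15 4-1-15-12-23-2-16-14 0-13 4-6 7-5 17-10 20-3 35-19 31-5 18-6-19 1-9 12-20 3-13-12-7-8-2-10 2-3-6-7-4-7 0-5 3-26 31 1 184 157 0-10-9 0-10 25-14 6-7 9-18 13-14 13-8 14-2 2-34-30-35 2-7 16-15 6-2 25-25 9-3 23 3 20 27 38 1 13-3 21-11 9-18 11-17 11-11 8-3 11-9 4-9 10-13-9-14-13-8 2-11-7-10 0-9 3-6-1-32 5-10 0-17 6-10 4-15 2-2 13 0 10-3 17-9 7 0 10 5 5-1 9-15 8-17 16 5 10 0 15-12 10 0 12-5 5 2 18-2 9-3 21-23 16-5z"/><path data-summit="397 555" data-sink="17 645" d="M507 348l-9 0-13 8-8 2-15 11-12 0-7 4 10 17-2 3-13 20-10 8-8 3-11 11-11 17-9 18-5 4-29 10-38-1-20-27-23-3-9 3-25 25-6 2-16 15-2 7 30 35-2 34-14 2-13 8-13 14-6 16-9 9-25 14 0 10 11 9 42 0 15-17 15 2 10-3 28-4 9 10-2 12 40 0 1-6-4-12 7-10 0-33-5-17 4-4 12-6 7 0 20-9 33-6 17-10 10 3 15 16 5 9 21-5 22-12 8 0 4-16 7-13 2-23 12 2 11-1 5-13 3-20 6-6 5 0 19 9 11-2 5-5 3 7 11 12 9 18 11 11 26-1 1-106-16-11-13 2-15-4-20 4-28-25-27-5-15-14z"/><path data-summit="82 283" data-sink="17 645" d="M190 223l-9 19-12 11-21-20-3-7-1 6-19 16-11-5-17 1-9 9-2 17-6 13-38-5-15-10-11-15 0 217 31-32 7 0 6 3 4 7 10-2 16 5 4 4 0 3-15 30-1 9 6 19 5-18 19-31 3-35 10-20 5-17 6-7 13-4 14 0 2 16 12 23 1 15 15-4 6 0 7 4 14 17 13 23 10-25 0-13-13-20-2-15 6-4 22-2 15-6 21 5 20-3-5-8-2-20 3-34 5-5-5 0-15-11-3-22-3-7 0-5 8-8 8-13-17 14-7 0-17-8-18 11-33 2-3-3 0-13-3-10 0-8 5-14z"/><path data-summit="397 555" data-sink="629 655" d="M560 464l-5 0-6 6-5 27-4 7-22-2-2 23-7 13-4 16-8 0-22 12-21 5-5-9-15-16-10-3-17 10-33 6-20 9-7 0-12 6-4 4 5 17 0 33-7 10 4 17 41 1 1-5 13-5 30-2 26 12 183 0 2-2-1-44 3-8 0-8 25-9 0-71-27 0-11-11-9-18-11-12-3-7-5 5-11 2z"/><path data-summit="504 17" data-sink="44 17" d="M338 16l-321 0-1 154 10-8 3-15 5-9 0-9 10 7 6 0 25-15 15-3 17-9 20-18 7-2 10-15 16 12 18 21 0 8-7 17 5 13 2 17 7 4 14 2 5 7-1 10-12 13-7 14 0 6 6 5 13-18 13-12 18-21-3-20 6-6 27-13 20-14 5-6 7-13 12-9 6 0 20 8 8 0 2-2 2-17 8-17 2-13 5-13-13-1-4-4z"/><path data-summit="655 317" data-sink="17 645" d="M655 164l-15 4-21 23-9 3-10 2-13-2-12 5-10 0-15 12-10 0-16-5-8 17-9 15-5 1-10-5-7 0-27 12-13 0-6 11 0 6-6 10 0 17-5 10 1 32-3 6 0 9 7 10-2 11 9 6 10-5 12 0 15-11 8-2 13-8 9 0 15 6 15 14 27 5 28 25 20-4 15 4 13-2 15 10z"/><path data-summit="82 283" data-sink="44 17" d="M144 74l-10 15-7 2-20 18-17 9-15 3-25 15-6 0-9-7-2 1 1 8-5 9-3 15-10 10 0 53 2 2-2 25 8 13 11 9 12 5 33 4 6-13 0-8 4-13 10-6 14 0 11 5 19-16 1-6 3 7 19 20 8-5 9-11 5-12-5-7 0-6 7-14 12-13 1-10-5-7-14-2-7-4-2-17-5-10 7-20 0-8-18-21z"/><path data-summit="504 17" data-sink="629 655" d="M655 586l-24 8 0 8-3 8 1 5 0 41 27-1z"/><path data-summit="504 17" data-sink="17 645" d="M285 634l-28 4-10 3-15-2-14 16 72 1 3-2 1-10z"/><path data-summit="397 555" data-sink="17 645" d="M418 644l-30 2-13 5-1 4 69 0z"/>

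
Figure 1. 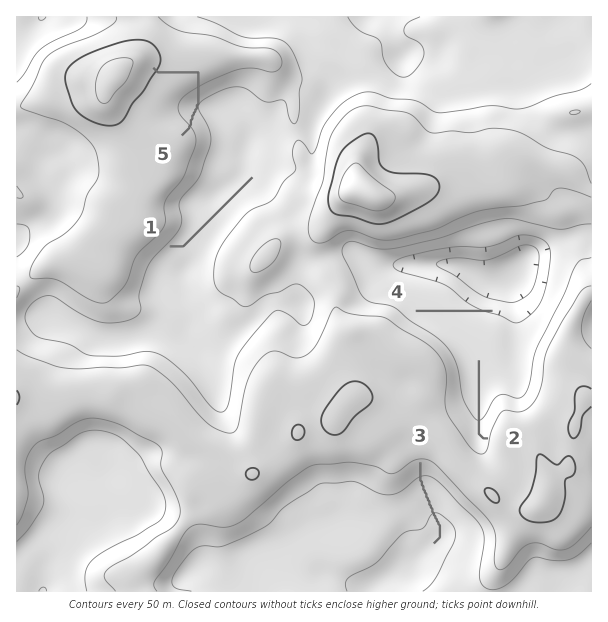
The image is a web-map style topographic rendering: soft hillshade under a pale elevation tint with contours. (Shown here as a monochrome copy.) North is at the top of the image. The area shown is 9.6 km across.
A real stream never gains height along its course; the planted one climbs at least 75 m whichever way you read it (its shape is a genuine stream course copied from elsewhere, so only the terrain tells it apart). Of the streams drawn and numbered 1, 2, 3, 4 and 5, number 5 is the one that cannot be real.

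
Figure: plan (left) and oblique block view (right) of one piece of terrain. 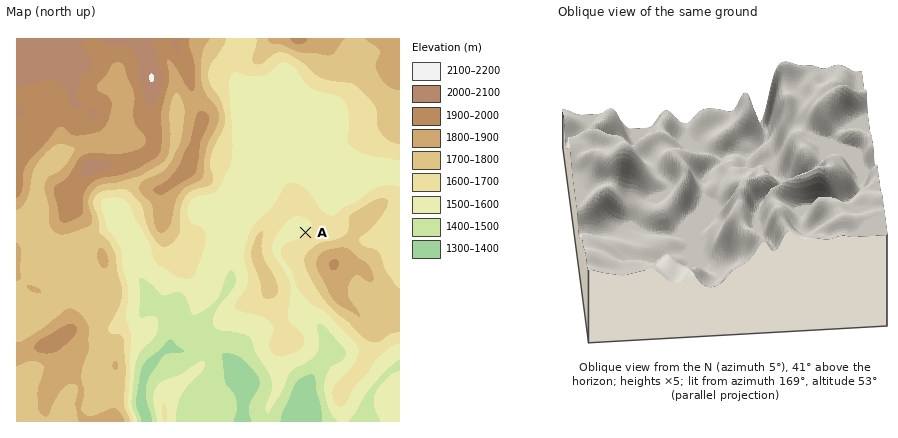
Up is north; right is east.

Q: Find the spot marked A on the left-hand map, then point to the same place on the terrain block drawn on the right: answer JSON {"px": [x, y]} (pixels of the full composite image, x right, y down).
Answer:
{"px": [649, 197]}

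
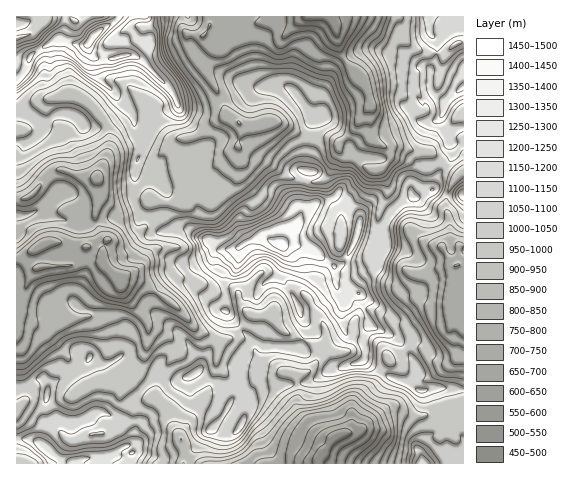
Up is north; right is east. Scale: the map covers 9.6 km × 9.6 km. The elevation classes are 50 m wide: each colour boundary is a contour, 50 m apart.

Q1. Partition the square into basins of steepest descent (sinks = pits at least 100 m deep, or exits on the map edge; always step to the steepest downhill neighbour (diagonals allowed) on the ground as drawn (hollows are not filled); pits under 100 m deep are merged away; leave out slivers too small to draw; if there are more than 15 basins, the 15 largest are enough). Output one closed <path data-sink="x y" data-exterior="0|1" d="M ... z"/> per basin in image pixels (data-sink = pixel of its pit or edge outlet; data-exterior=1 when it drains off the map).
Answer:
<path data-sink="319 458" data-exterior="0" d="M337 194l-31 14-12 18-14 5 0 13-18-8-14 5-9 7 1 8-3 9-13 13 2 33 26 31-6 6-6 14 1 26-9 11-16-17-12-4-7-6-17 8-14-1-11-7-4 7-21 23-4 11-7 5-18-6-25 12-14-4-16 3-2-17 4-11 0-11-5-5-4 0-23 10 0 49 19 3 27 19 14 4 387 0 1-74-33-2-12 2-10-6 8-10 0-5-9-18-13-14-25-12-6-16 0-9-8-9-7-3-9 1-4-5 0-8 5 2 14-1 16-8 16-20 0-10-3-4-15-1-11-4 2-7-2-10-12-14z"/><path data-sink="329 17" data-exterior="1" d="M427 16l-281 0 4 15 0 12-3 7-10 7 6 3 28 30 6 11 0 4-12 7-8 7-21 43-3 38 5 15 23 6 6 10 22-1 12 8 15 3 8 8 10 0 14-8 14-5 18 8 0-13 14-5 12-18 31-14 9 5 12 14 2 4-2 13 19 4 13-20 12-11 32-15 4-14 14-17-1-11-3-6 1-9-7-11 2-18-11-8-13 5-5-9 2-4 13-1 0-16 5-7 2-10 0-9-8-12z"/><path data-sink="117 276" data-exterior="0" d="M63 40l-8 0-21 12-5 7-3 10-10 12 0 27 18 8 10 9-1 7-11 10-16 1 0 245 27-9 5 9 6-7 9-3 11 8 17 30 10-4 15 6 6-1 4-4 4-11 21-23 4-7 5 4 11 4 9 0 17-8 7 6 12 4 16 17 9-11-1-26 6-14 6-6-26-31-2-33 13-13 3-9-1-8-15 1-8-8-15-3-12-8-22 1-6-10-23-6-5-15 2-34 15-35-16-8-4-14-29-28-5-10 0-9-8-13 0-4-8 0z"/><path data-sink="456 265" data-exterior="0" d="M463 140l-13 4 2 13-14 17-4 14-14 8-15 4-15 14-12 20 6 1 3 4 0 10-9 14-7 6-16 8-14 1-5-1 0 7 4 5 13 0 9 9 2 11 6 16 25 12 13 14 9 18 0 5-9 9 11 7 12-2 33 1z"/><path data-sink="17 38" data-exterior="1" d="M118 16l-101 0-1 64 10-11 3-10 5-7 21-12 30 5 13-14 18-10z"/><path data-sink="17 463" data-exterior="1" d="M19 438l-3 1 1 25 59-1-14-3-27-19z"/>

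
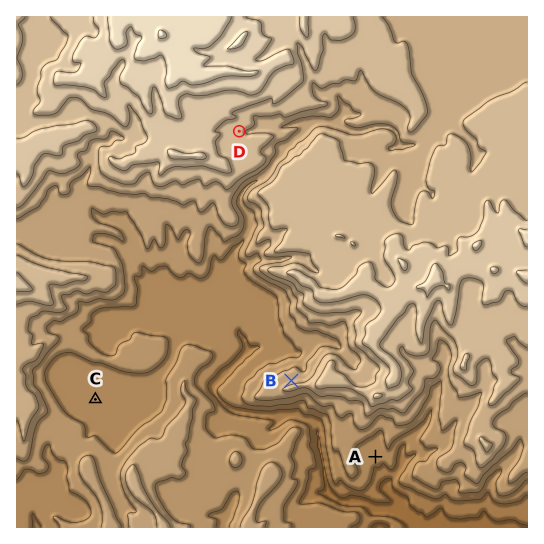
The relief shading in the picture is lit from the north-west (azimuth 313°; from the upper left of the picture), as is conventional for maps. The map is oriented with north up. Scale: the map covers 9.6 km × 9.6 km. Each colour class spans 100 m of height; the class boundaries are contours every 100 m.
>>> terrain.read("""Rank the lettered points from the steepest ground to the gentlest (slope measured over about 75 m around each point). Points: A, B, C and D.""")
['B', 'D', 'A', 'C']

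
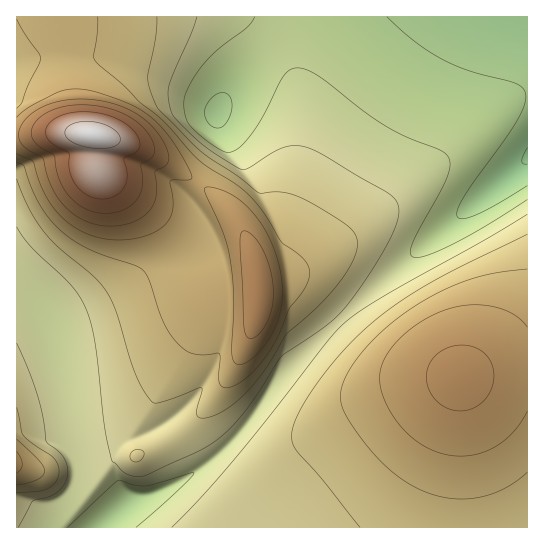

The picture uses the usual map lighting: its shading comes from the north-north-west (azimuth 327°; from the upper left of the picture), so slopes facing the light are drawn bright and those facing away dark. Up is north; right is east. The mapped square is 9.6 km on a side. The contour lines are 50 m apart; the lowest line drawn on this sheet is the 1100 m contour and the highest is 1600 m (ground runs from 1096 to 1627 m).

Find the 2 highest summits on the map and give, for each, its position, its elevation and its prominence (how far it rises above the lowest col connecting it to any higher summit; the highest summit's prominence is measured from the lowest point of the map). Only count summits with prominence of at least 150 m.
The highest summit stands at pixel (93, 135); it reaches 1627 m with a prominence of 531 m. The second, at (461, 378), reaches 1464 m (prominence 217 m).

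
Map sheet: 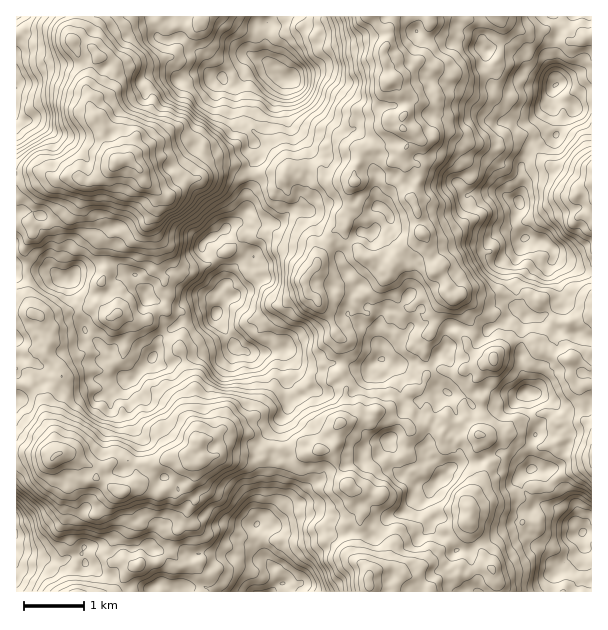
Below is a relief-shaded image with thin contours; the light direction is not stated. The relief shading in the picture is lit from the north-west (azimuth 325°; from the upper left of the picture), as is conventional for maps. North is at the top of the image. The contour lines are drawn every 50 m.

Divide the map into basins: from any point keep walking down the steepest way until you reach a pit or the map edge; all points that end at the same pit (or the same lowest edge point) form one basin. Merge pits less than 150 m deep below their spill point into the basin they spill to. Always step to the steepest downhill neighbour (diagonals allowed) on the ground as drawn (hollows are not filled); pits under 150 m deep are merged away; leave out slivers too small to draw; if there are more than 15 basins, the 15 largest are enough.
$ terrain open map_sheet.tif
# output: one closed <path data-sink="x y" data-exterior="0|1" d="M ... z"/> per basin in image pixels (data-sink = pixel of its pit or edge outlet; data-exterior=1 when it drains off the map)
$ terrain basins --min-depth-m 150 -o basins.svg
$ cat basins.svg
<path data-sink="288 78" data-exterior="0" d="M428 16l-351 0-5 25 14 27 0 24 4 4 1 14 9 18 6 19 10 14-6 12 4 22-8 23 2 9 5 7 31-11 7-7 5-9 0-17 12 6 6-3 14-13 12-2 16-10 15 0 11 7 27-3 15 2 4 18 10 9 3 18 9 14 6 16 2 14-14 18 3 12 11 6 1 6 11 12 4 13 6 9-9 26 9 9 6 10 0 26-4 12-5 4 0 17-7 7-6 0 5 1 3 4 8 21 16 18 6 15-2 10 1 15-3 20 3 9 7 9 2 19 127 1 1-8-5-14-7-6-4-6 0-4-10-18-3-15 1-23 11-15 7-18 0-6-4-7-2-14-2-4 2-33-6-8-1-12 6-12 12-9-8 1-6-3-11-11 0-8 4-6 0-7-16-27-6-3-4-14-13-13-3-6-3-23-6-7-3-9 0-11-6-13 0-5 6-12 0-18-8-2-4-4-2-6 6-16-1-5-7-6 0-7 4-8-2-12-6-12-8-6 15-8 15-14 1-12 9-23z"/><path data-sink="216 312" data-exterior="0" d="M225 166l-9 2-16 10-12 2-14 13-6 3-10-4-2 15-5 9-7 7-27 11-4 0-7-12 8-27 0-9-4-6 2-10-2-1-11 9-10 4-14-2-8 11-1 10-8 14-10 9-16 0 0 10-6 9-3 4-7 1 0 64 16 1 8 4 6 36 12 15 9 22-12 39 1 24 19 4 14 7 7 11 5-6 18-9 10 2 7 6 1 4 1-4 3-2 12 0 17-8 16-2 11-10 5 12 2 0 12-2 9-10 8 0 4 4 20-2 6 4 6-4 30 2 9 4 10-4 12 0 7-7 0-17 5-4 4-12 0-26-6-10-8-6-1-6 6-11 3-12-6-9-4-13-8-8-4-10-9-4-3-7-2-7 12-15 2-8-6-22-11-17-1-15-12-12-4-18-15-2-27 3-11-7z"/><path data-sink="555 86" data-exterior="0" d="M591 16l-162 0-1 16-6 10-2 17-15 14-15 8 8 6 6 12 2 12-4 8 0 7 3 4 8 2 9 8 7-1 12-7 9 0 18 12 11 0 9 2 9 0 9-6 16-1 6 3 18 21 23 9 13 12 8 0 2-2z"/><path data-sink="519 201" data-exterior="0" d="M410 130l-2 1 2 6-6 16 2 6 4 4 8 2 0 18-6 12 0 5 6 13 0 11 3 9 6 7 3 23 3 6 13 13 4 14 5 2 10-6 12 0 6 3 21-1 6 2 11 0 7-2 11 6 18 22 16 0 18-6 1-133-10 1-13-12-18-6-13-11-2-5-8-8-6-3-16 1-9 6-9 0-9-2-11 0-18-12-9 0-12 7-7 1z"/><path data-sink="270 591" data-exterior="1" d="M281 448l-12 0-6 4-39-1-29 12-2 4 0 12-5 9 6 13-6 9-2 12-14 15-2 15-15 12-15 0-11 6-14 21 254 1-1-20-7-9-3-9 3-20-1-15 2-10-6-15-16-18-4-15-7-10-11-1-12 4-7-4z"/><path data-sink="582 533" data-exterior="0" d="M527 340l-15 2-19 15-6 11 1 21-6 9 0 19-2 17 2 4 0 9 6 12 0 6-19 39 0 17 3 15 10 18 4 10 7 6 5 22 93 0 1-167-8-6-1-17-3-7 2-9-7-2-5-9 0-15-22-6-9-5-6-7z"/><path data-sink="17 534" data-exterior="1" d="M29 452l-13 3 1 137 97 0 15-22 11-6 15 0 15-12 2-15 14-15 2-12 6-9-6-12 1-5-10 9-6 0-5-3-12 2-12-6-9 0-13 7-24-15-12 0-6-5-2-11-12-8-9 0-6 3-3-3z"/><path data-sink="17 87" data-exterior="1" d="M75 16l-59 1 0 154 20-1 8 2 9 6 24-2 4 5 8 1 10-4 12-9 5-8-10-14-6-19-10-23 0-9-4-4 0-24-14-27 4-15z"/>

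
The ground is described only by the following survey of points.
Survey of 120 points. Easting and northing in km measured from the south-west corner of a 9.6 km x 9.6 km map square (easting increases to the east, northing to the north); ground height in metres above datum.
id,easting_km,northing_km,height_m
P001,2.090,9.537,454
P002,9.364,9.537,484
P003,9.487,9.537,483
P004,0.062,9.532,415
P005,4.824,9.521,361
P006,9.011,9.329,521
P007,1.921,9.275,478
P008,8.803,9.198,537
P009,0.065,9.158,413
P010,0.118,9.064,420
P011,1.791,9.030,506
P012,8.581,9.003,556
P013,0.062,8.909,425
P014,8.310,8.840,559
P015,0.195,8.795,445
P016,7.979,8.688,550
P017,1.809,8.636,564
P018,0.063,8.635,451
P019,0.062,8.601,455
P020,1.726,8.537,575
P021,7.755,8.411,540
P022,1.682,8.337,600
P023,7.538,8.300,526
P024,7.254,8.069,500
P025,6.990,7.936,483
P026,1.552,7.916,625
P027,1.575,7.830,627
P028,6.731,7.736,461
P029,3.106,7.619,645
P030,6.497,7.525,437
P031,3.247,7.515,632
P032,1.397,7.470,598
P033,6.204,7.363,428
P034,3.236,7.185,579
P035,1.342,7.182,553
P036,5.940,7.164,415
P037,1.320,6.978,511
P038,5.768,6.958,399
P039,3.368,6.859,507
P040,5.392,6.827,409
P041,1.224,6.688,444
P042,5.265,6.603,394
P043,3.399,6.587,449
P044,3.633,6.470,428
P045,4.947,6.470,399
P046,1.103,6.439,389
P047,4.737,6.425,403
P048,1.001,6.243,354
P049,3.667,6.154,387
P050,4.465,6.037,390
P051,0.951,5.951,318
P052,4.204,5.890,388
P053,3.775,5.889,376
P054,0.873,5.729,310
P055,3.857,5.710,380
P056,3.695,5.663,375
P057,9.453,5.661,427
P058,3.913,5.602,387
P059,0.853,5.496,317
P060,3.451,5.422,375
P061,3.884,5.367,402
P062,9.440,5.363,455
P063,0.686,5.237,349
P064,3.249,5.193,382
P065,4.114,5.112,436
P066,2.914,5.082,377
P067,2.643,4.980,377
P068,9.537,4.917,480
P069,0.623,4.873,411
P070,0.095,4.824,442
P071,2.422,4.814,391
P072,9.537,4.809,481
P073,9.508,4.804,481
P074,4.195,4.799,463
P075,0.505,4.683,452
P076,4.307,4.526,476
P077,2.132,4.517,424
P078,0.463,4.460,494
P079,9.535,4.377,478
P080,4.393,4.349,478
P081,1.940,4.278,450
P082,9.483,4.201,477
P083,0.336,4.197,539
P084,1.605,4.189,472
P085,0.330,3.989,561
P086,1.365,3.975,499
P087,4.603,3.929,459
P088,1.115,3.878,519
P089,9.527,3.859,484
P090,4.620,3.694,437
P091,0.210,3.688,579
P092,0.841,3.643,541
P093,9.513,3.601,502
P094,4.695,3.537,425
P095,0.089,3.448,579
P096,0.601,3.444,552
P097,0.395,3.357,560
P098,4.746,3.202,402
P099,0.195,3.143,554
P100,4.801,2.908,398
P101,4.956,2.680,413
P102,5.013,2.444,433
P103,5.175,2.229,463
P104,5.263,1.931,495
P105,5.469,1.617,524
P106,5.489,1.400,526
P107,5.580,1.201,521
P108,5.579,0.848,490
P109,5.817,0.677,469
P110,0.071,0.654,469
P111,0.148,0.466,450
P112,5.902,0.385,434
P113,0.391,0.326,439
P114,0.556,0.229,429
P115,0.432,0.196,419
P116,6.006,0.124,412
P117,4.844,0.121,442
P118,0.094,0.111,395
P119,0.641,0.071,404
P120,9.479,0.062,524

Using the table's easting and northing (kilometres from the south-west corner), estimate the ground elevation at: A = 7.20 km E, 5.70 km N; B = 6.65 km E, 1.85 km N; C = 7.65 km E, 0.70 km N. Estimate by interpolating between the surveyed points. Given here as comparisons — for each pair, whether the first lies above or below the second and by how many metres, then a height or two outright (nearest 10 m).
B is above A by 220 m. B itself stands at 600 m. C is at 520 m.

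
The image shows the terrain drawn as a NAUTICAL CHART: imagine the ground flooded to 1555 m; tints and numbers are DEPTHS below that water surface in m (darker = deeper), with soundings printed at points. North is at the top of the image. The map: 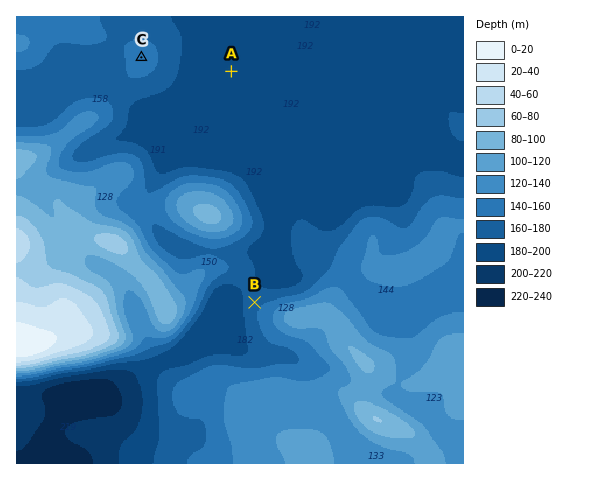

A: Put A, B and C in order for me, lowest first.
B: A B C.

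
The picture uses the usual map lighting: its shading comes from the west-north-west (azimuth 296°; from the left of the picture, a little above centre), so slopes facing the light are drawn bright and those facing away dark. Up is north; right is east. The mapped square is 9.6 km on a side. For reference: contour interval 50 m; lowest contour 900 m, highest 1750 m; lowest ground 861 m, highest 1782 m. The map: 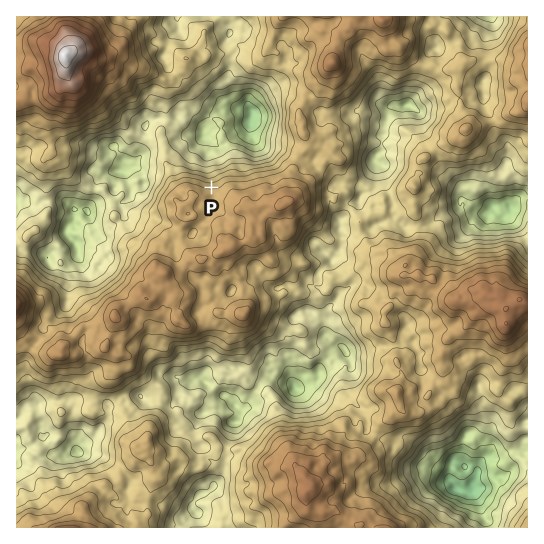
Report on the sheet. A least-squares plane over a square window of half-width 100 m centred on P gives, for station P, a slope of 19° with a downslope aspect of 359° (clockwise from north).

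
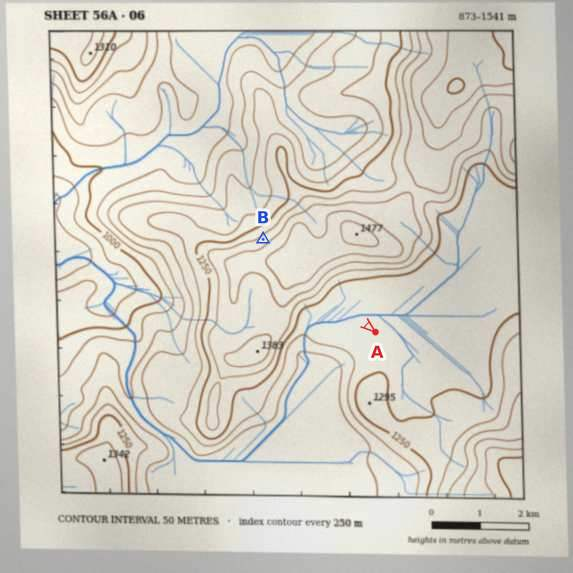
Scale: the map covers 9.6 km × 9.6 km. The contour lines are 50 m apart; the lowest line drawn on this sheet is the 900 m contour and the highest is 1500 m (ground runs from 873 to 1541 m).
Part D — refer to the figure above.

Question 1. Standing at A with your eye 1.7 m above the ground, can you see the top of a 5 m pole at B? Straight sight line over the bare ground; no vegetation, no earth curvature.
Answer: no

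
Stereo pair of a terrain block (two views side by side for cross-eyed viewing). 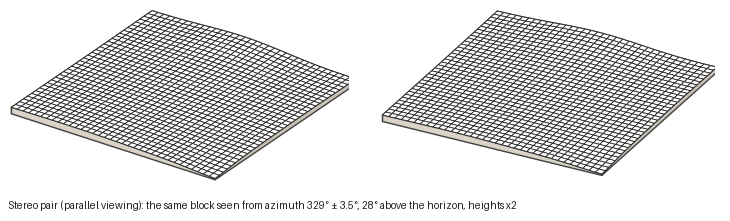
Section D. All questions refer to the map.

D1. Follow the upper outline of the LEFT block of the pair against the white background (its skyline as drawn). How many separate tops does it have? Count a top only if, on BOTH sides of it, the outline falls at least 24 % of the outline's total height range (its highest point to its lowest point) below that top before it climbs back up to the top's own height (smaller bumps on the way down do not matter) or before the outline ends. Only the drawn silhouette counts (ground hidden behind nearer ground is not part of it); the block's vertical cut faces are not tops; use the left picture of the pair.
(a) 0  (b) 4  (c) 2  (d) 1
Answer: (d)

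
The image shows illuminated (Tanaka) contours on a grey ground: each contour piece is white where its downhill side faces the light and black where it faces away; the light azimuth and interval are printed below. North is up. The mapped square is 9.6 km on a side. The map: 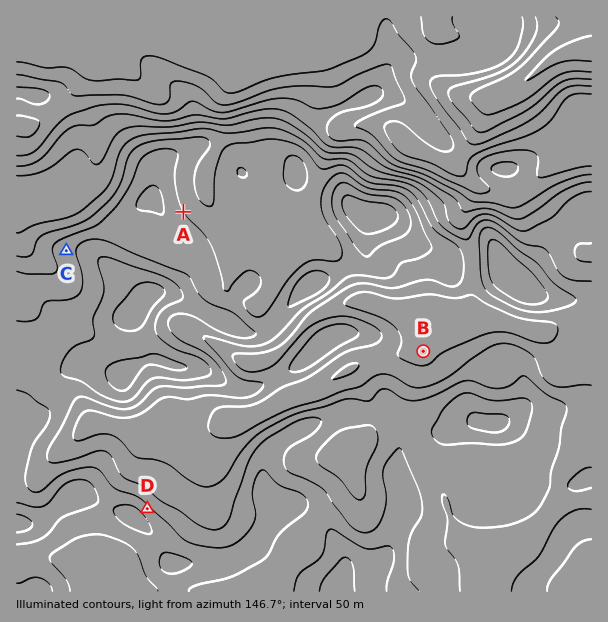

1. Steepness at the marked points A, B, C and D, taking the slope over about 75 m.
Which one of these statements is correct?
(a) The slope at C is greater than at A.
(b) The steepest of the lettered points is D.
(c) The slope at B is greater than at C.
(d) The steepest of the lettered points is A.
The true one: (b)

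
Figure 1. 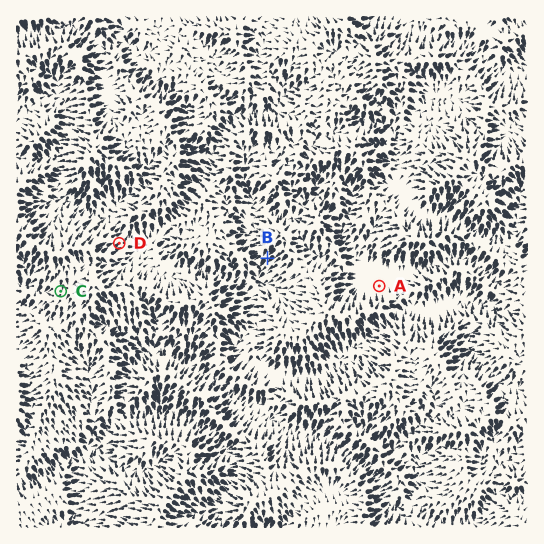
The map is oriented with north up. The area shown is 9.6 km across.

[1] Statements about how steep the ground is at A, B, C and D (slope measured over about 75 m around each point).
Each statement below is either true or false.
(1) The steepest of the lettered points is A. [false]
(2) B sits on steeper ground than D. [true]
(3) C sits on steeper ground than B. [false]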